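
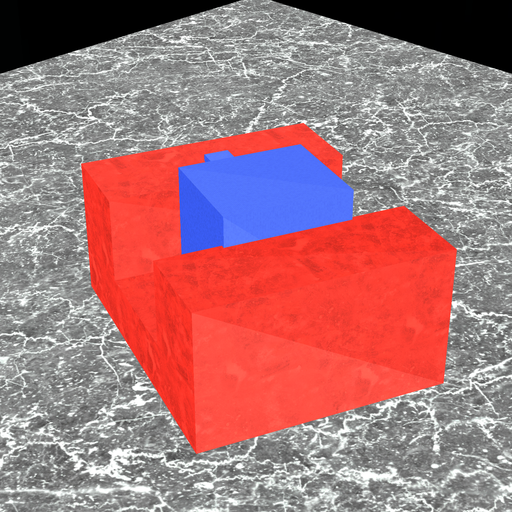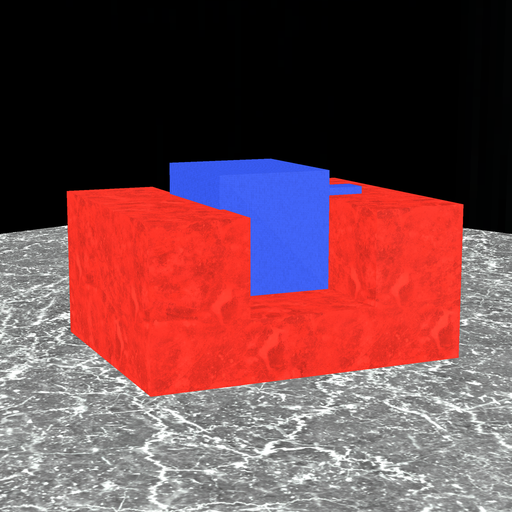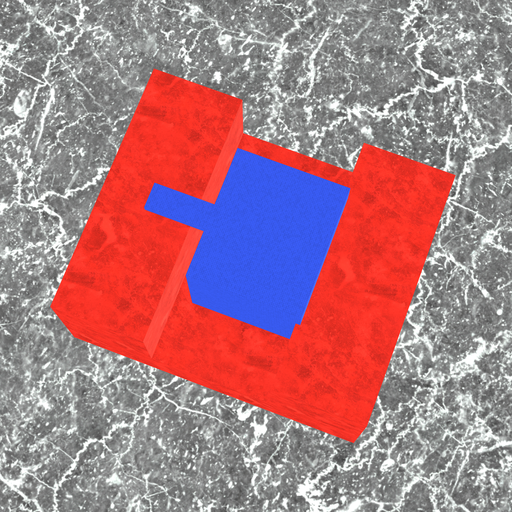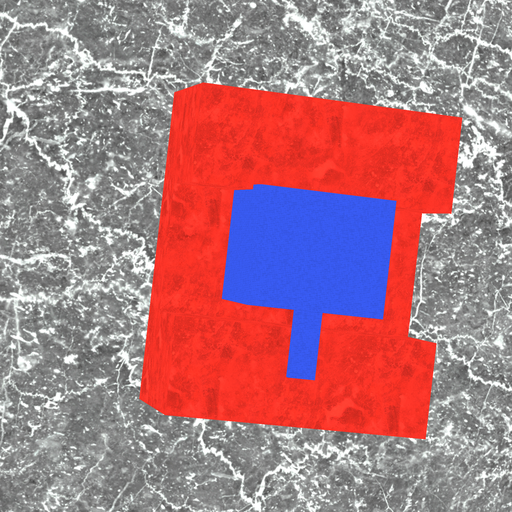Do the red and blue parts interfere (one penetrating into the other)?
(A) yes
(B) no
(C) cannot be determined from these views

(A) yes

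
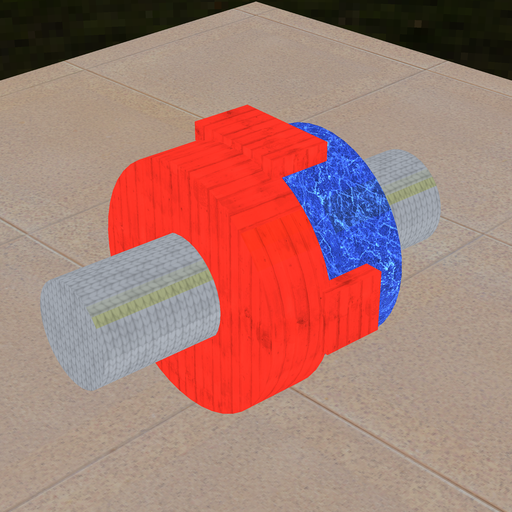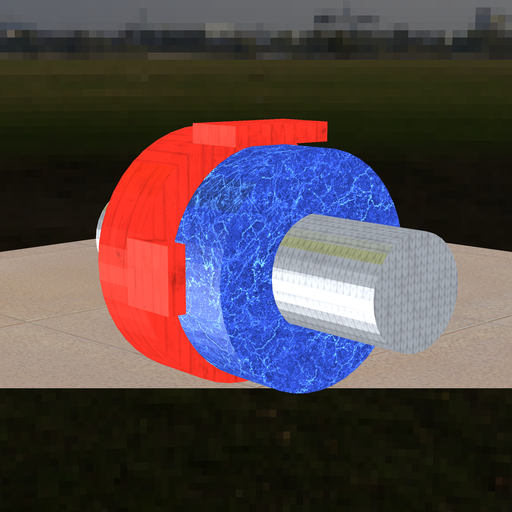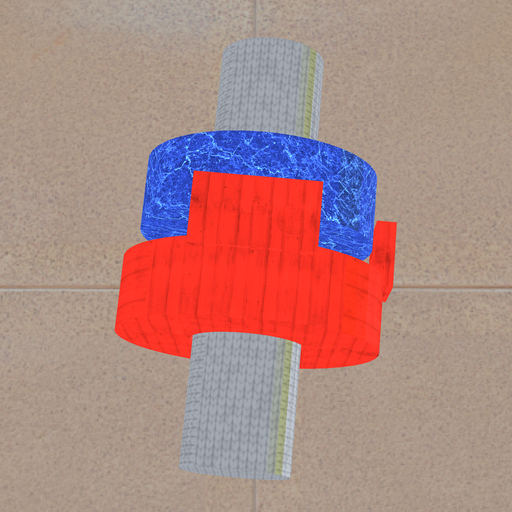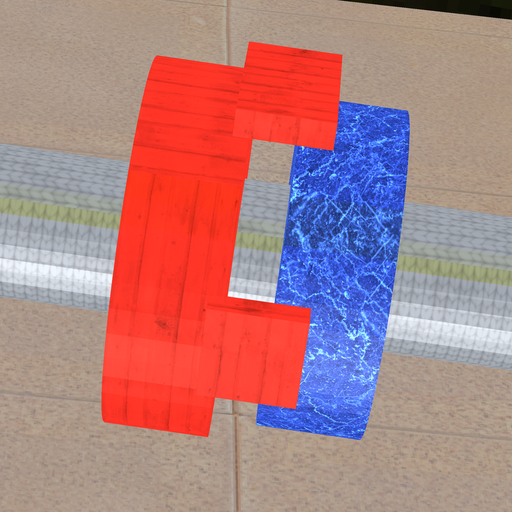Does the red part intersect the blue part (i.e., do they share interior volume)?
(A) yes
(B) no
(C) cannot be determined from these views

(B) no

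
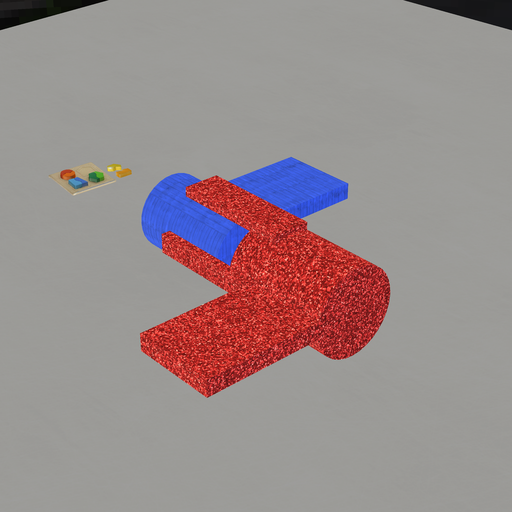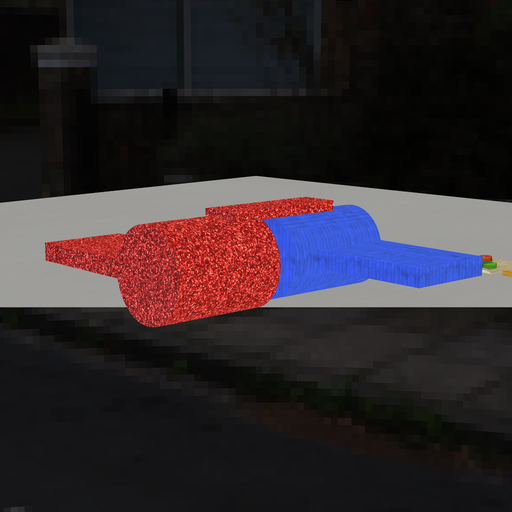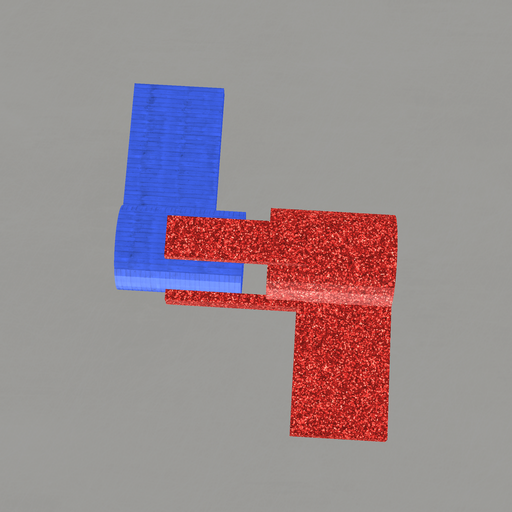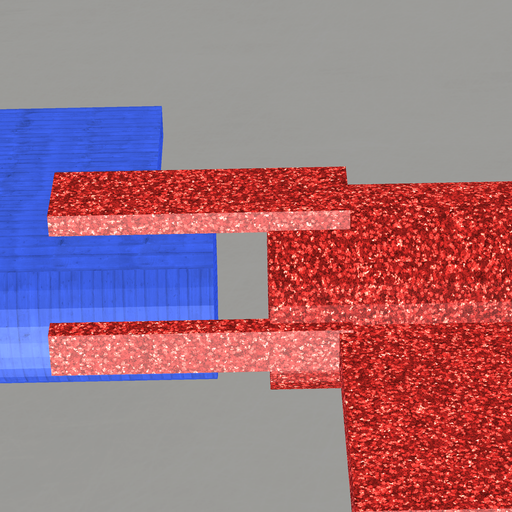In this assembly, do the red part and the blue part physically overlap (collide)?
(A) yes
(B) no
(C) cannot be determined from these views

(B) no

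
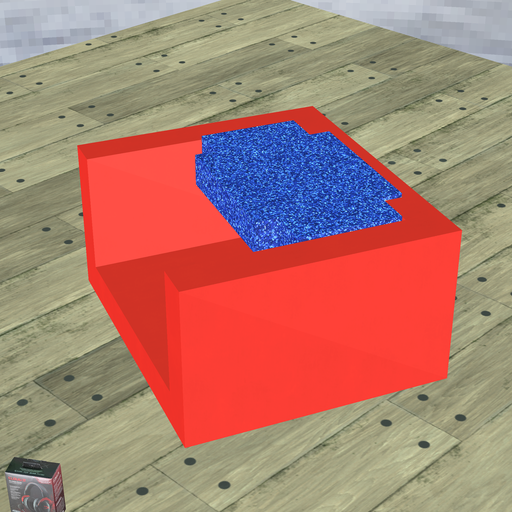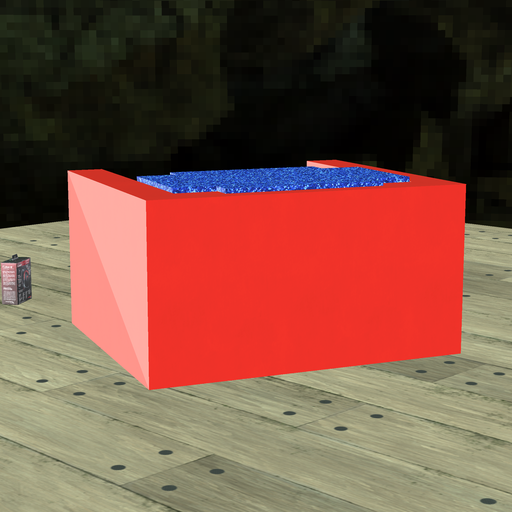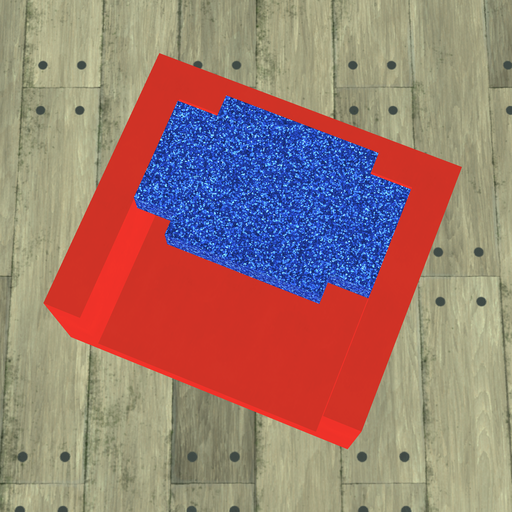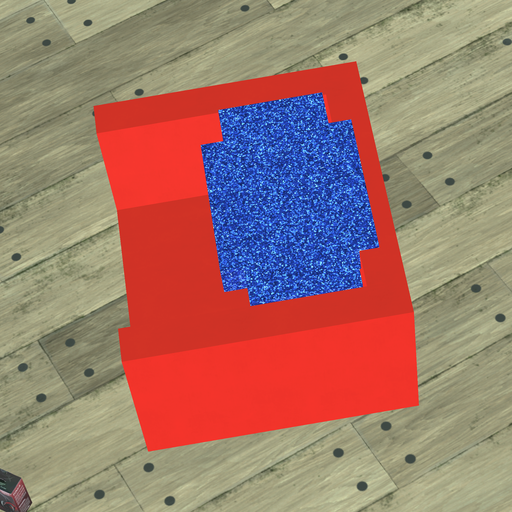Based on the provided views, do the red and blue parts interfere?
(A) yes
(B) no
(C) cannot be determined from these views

(A) yes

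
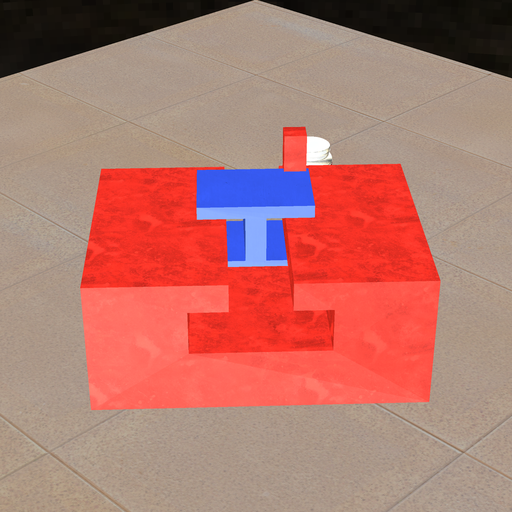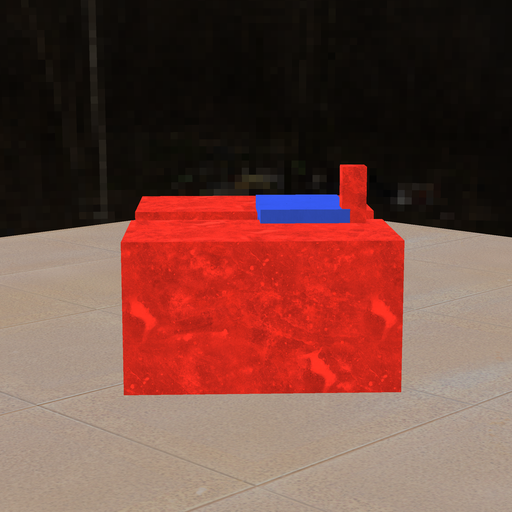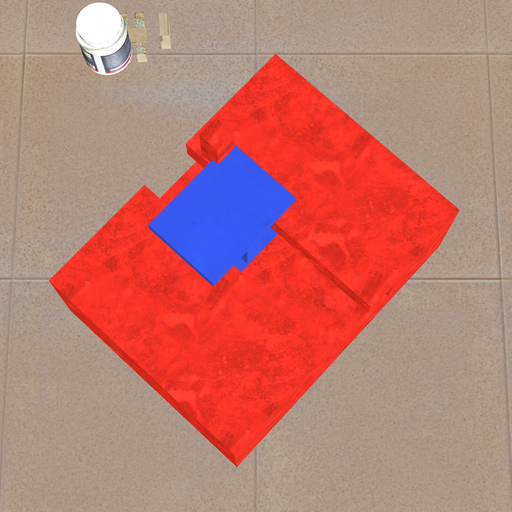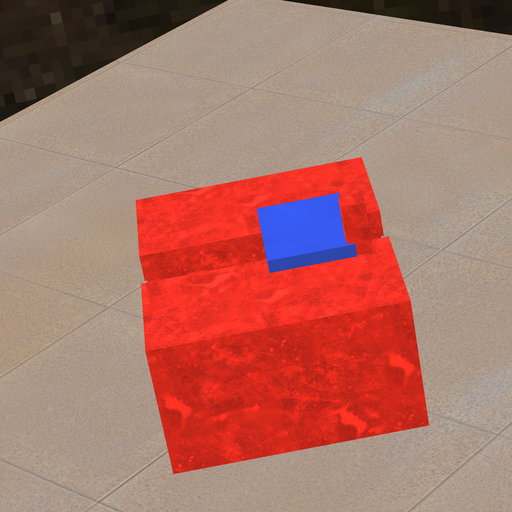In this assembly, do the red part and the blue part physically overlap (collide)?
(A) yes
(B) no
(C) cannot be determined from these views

(A) yes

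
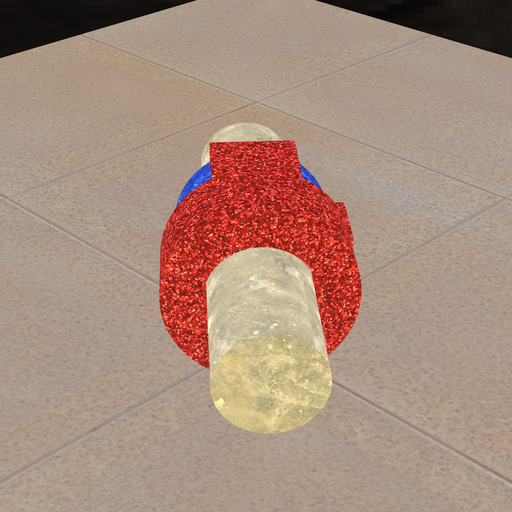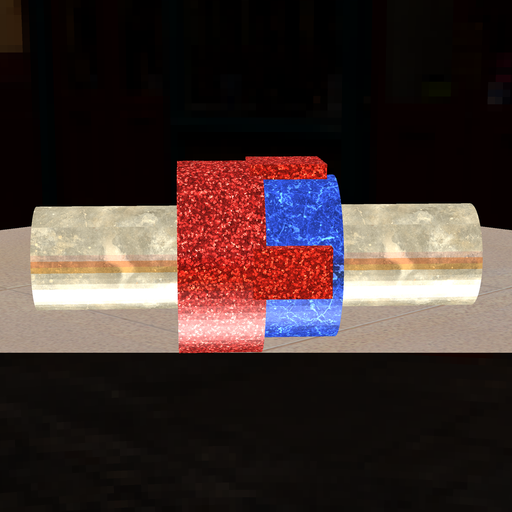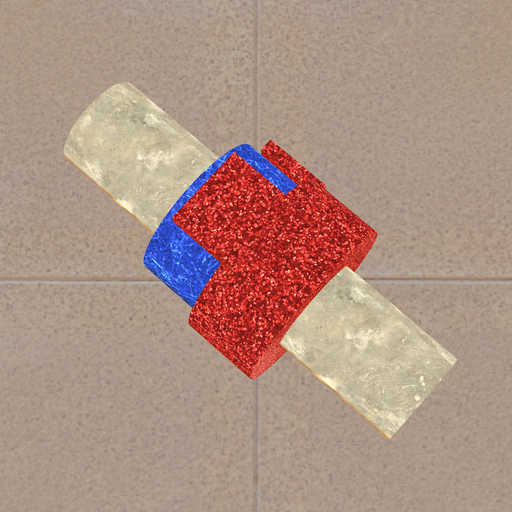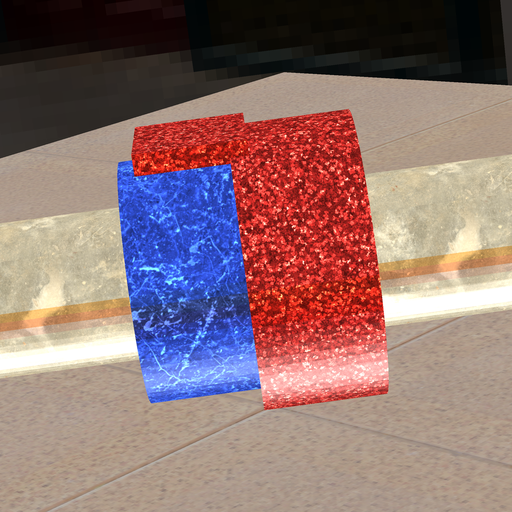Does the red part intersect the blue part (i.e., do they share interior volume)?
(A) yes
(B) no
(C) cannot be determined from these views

(A) yes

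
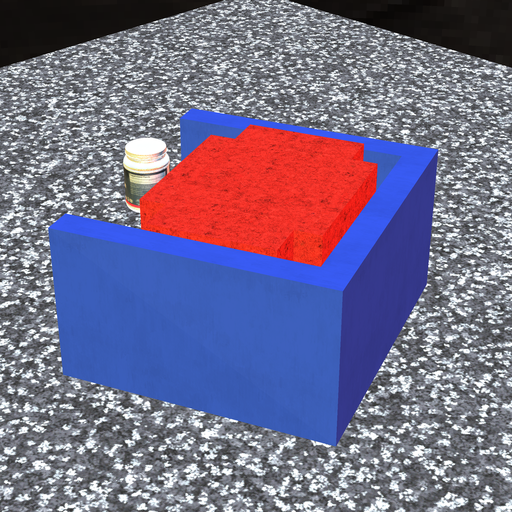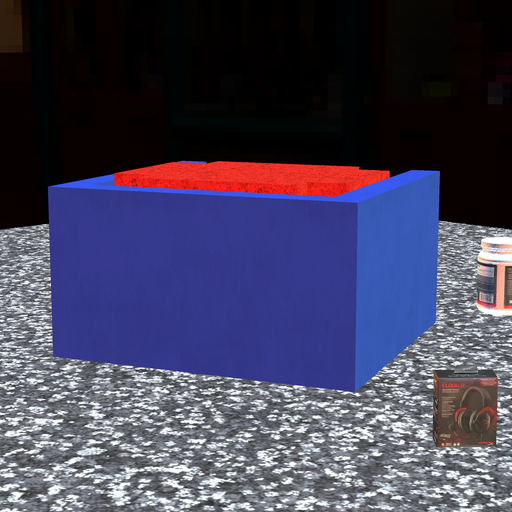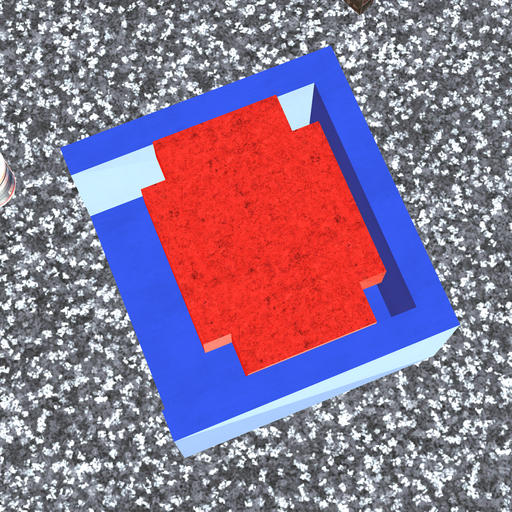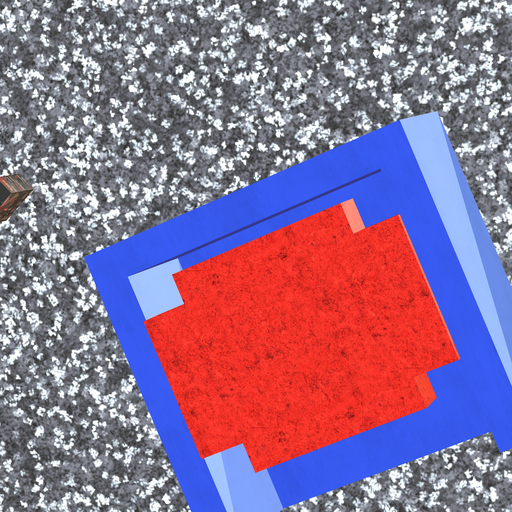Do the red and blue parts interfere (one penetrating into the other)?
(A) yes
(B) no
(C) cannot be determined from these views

(B) no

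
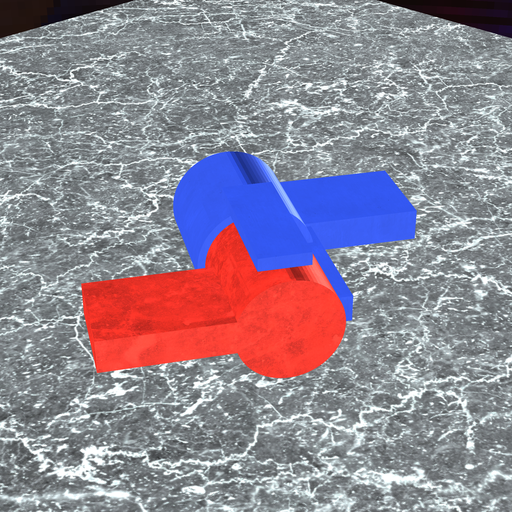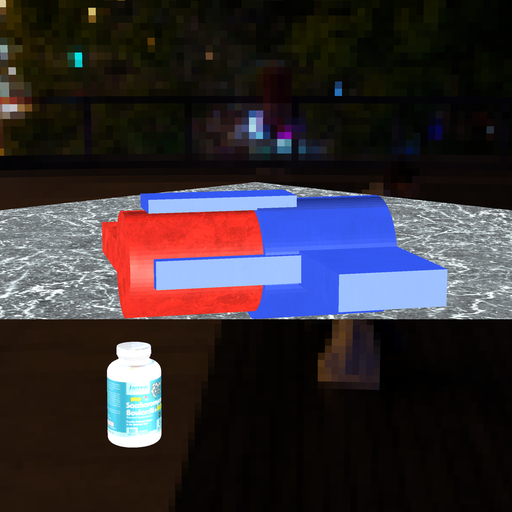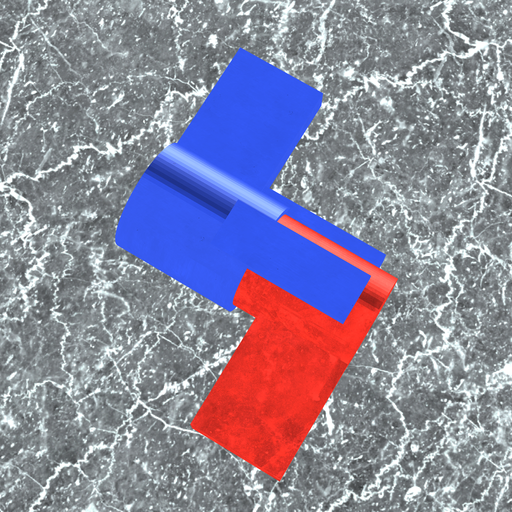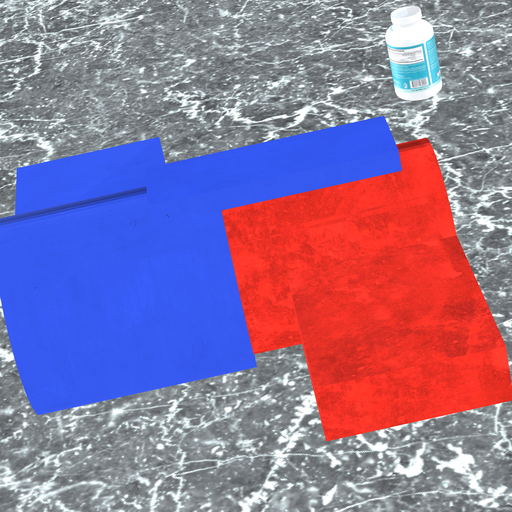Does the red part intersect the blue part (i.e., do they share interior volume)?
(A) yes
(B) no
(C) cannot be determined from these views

(A) yes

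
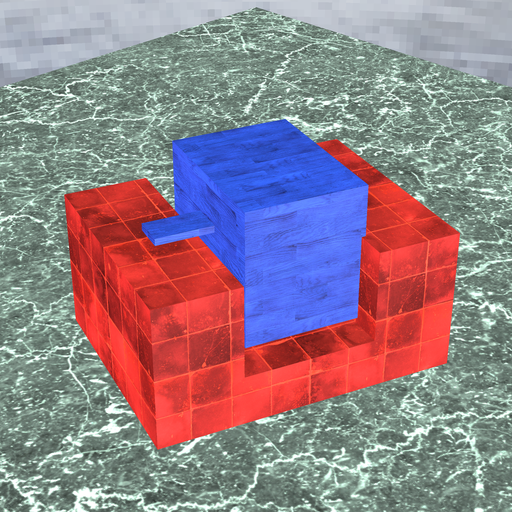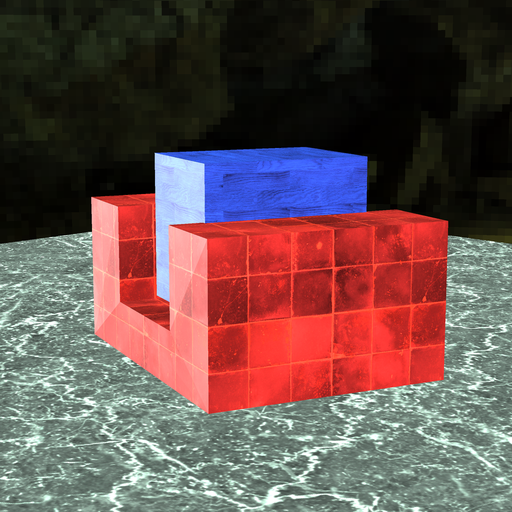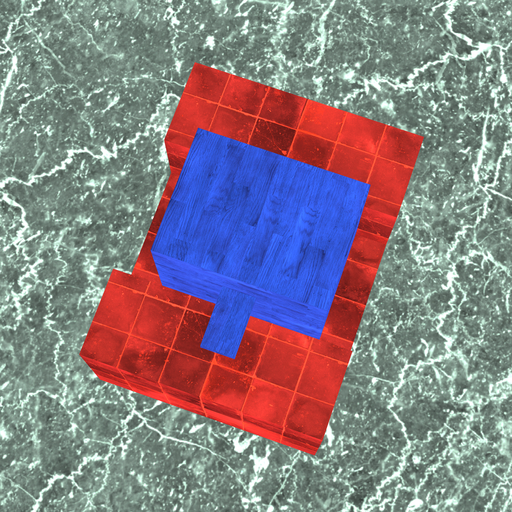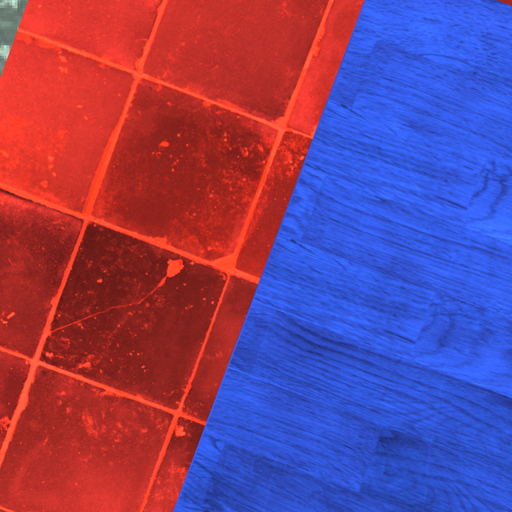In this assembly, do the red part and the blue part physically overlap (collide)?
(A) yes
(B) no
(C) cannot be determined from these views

(A) yes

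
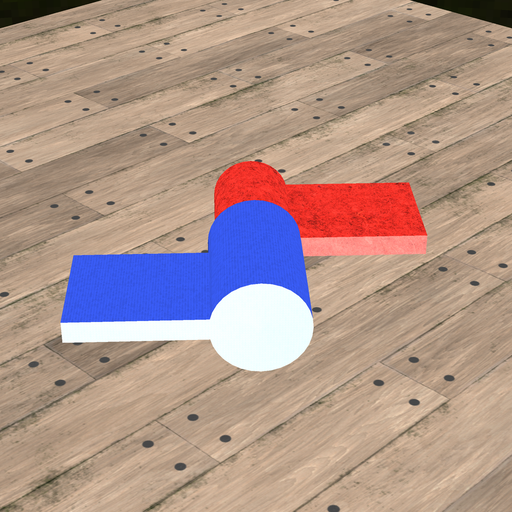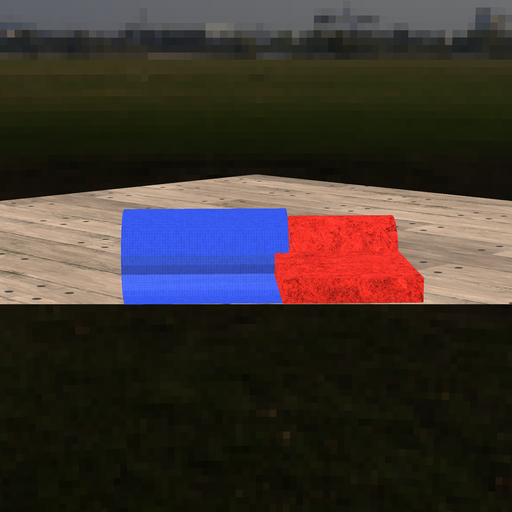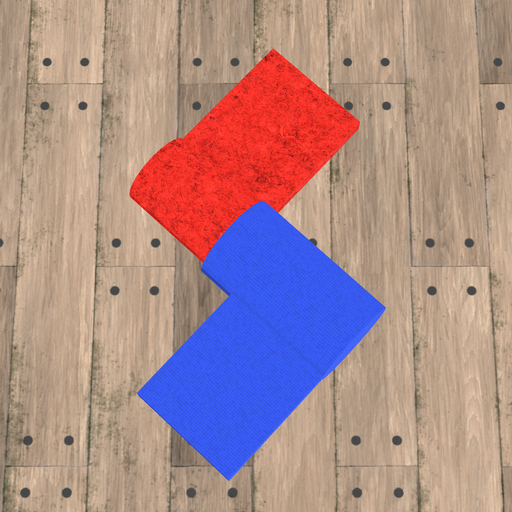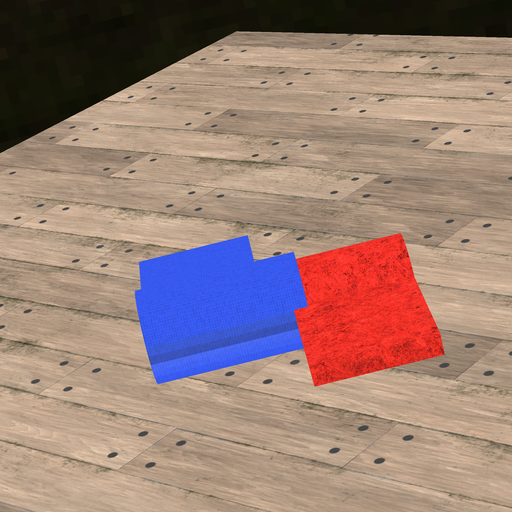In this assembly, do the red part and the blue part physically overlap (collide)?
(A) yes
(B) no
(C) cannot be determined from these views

(A) yes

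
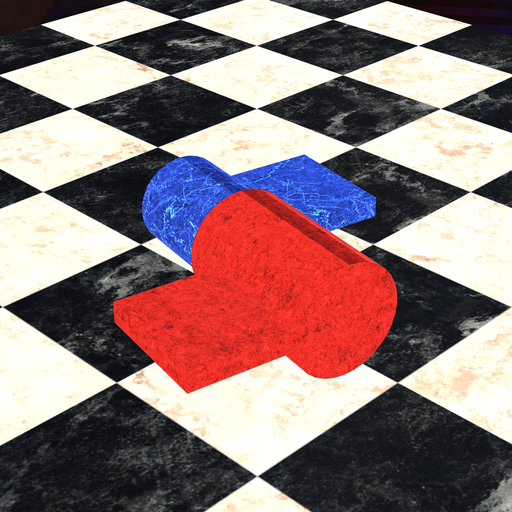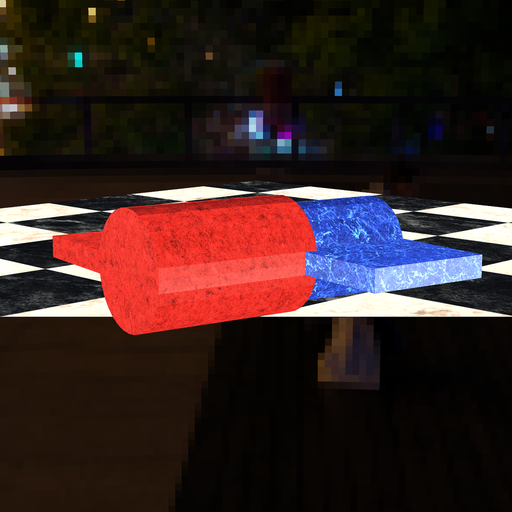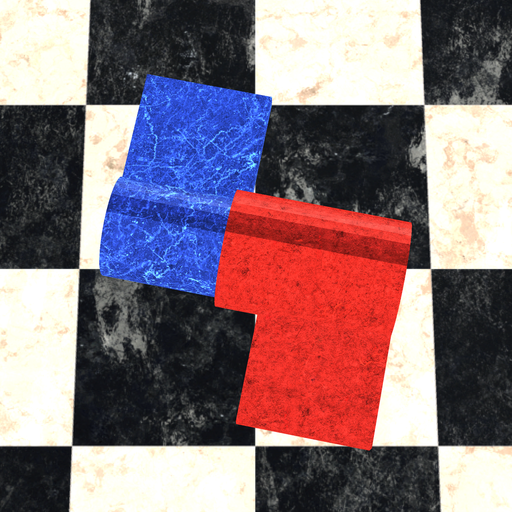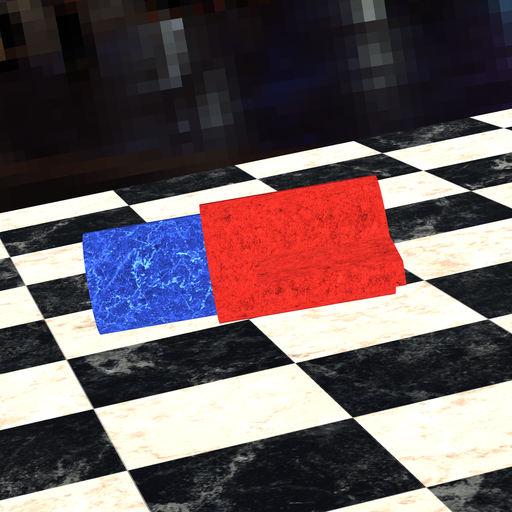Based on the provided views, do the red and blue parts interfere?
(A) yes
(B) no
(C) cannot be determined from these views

(A) yes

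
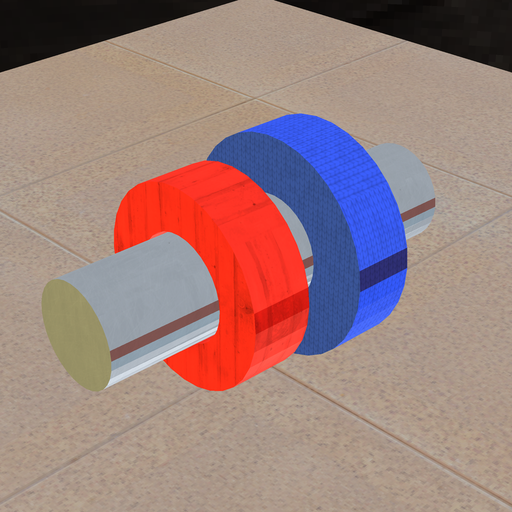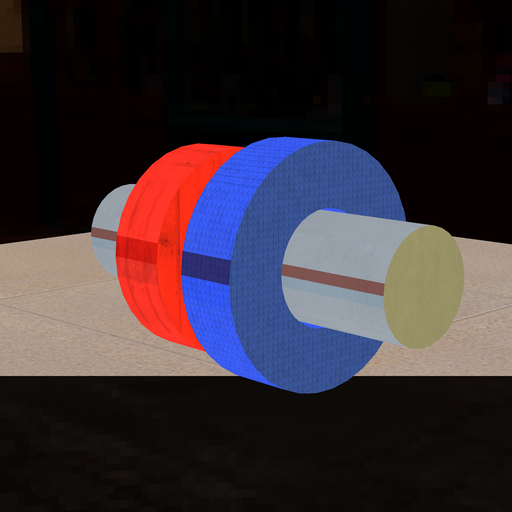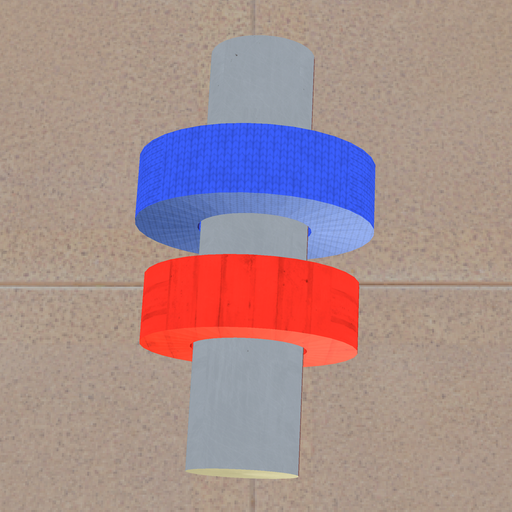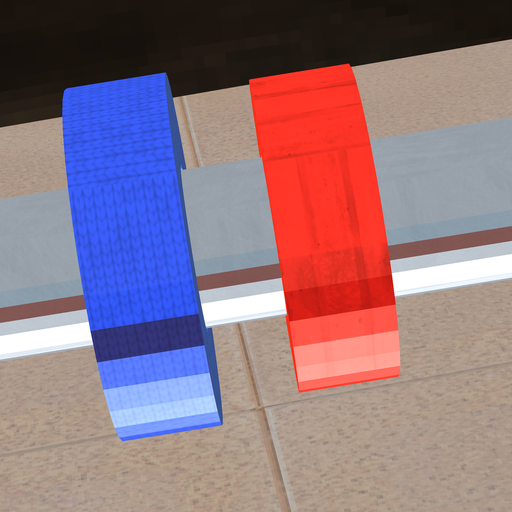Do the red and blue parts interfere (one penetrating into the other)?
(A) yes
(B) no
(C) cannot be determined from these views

(B) no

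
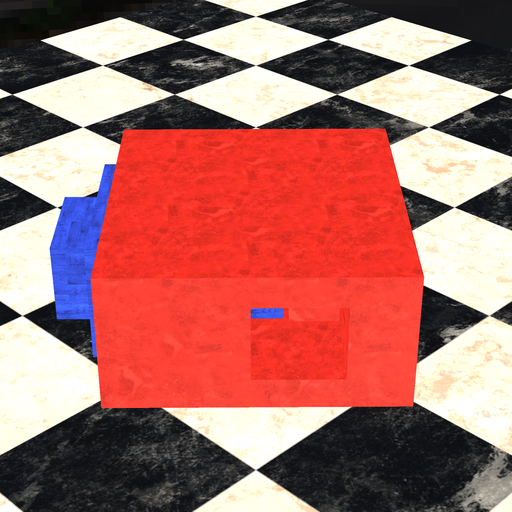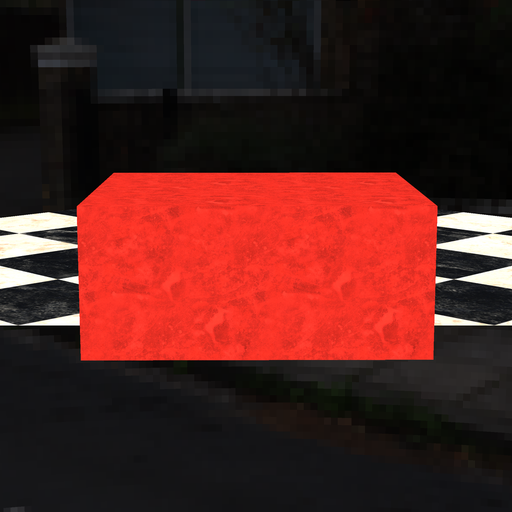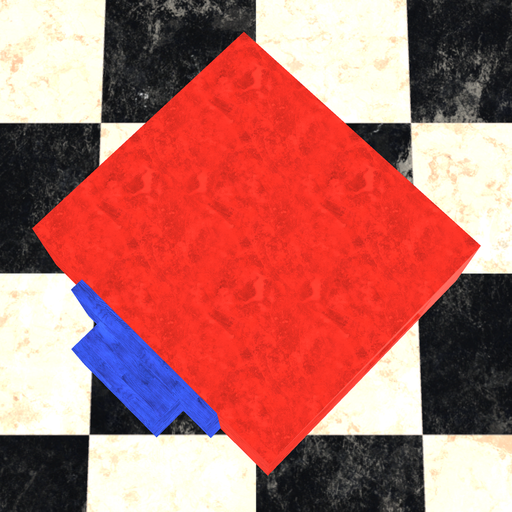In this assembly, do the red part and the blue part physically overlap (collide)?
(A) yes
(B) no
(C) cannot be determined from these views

(C) cannot be determined from these views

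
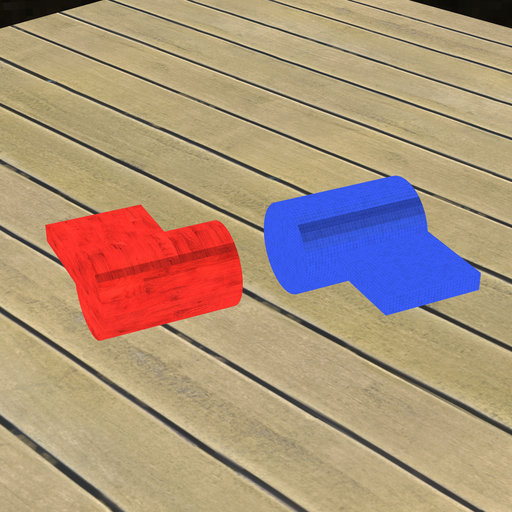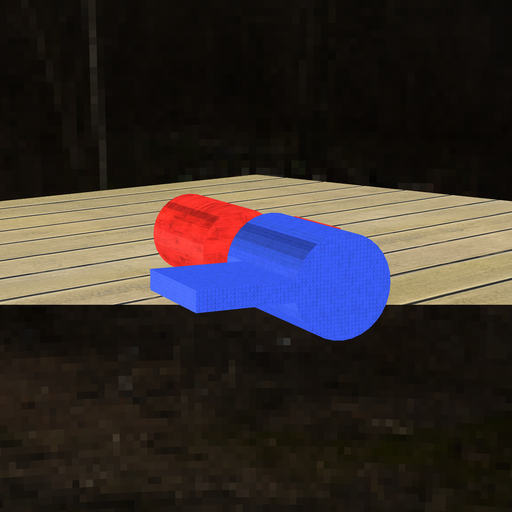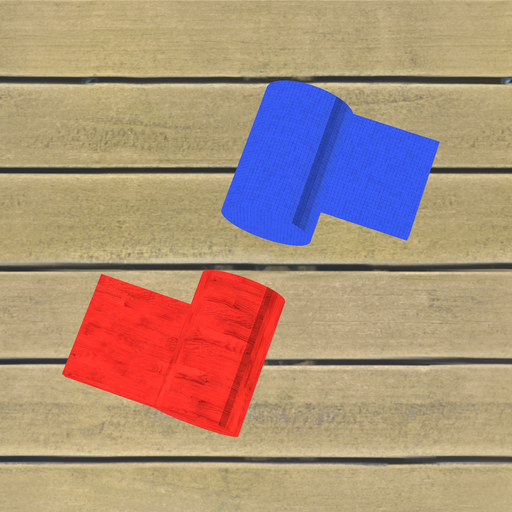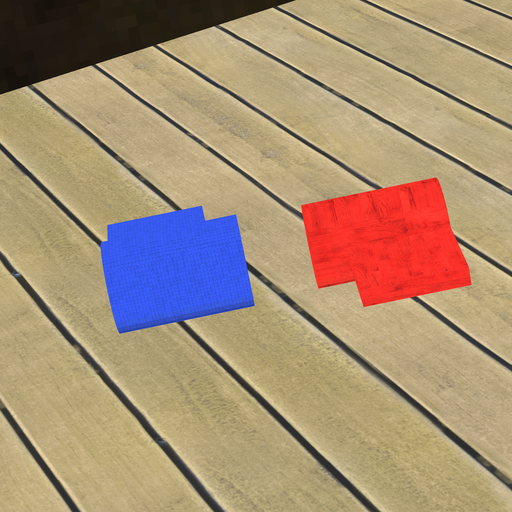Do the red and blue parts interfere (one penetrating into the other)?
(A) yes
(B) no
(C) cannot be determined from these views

(B) no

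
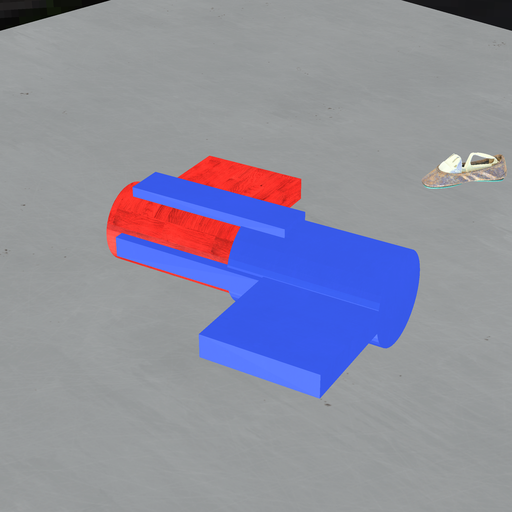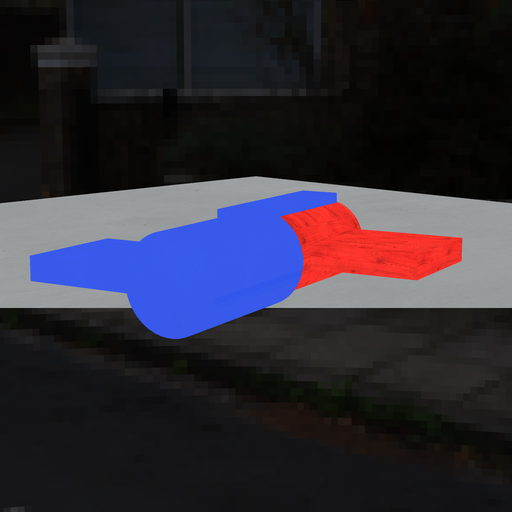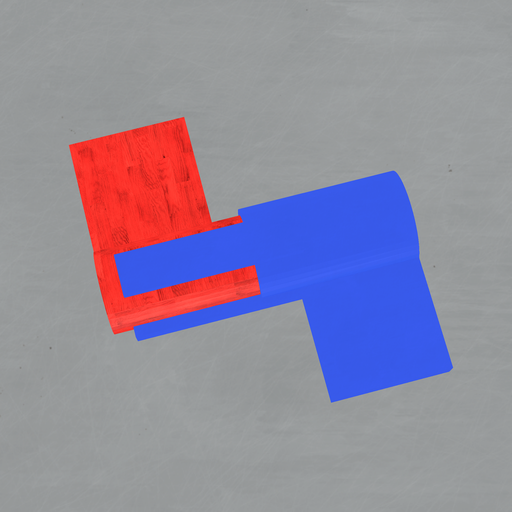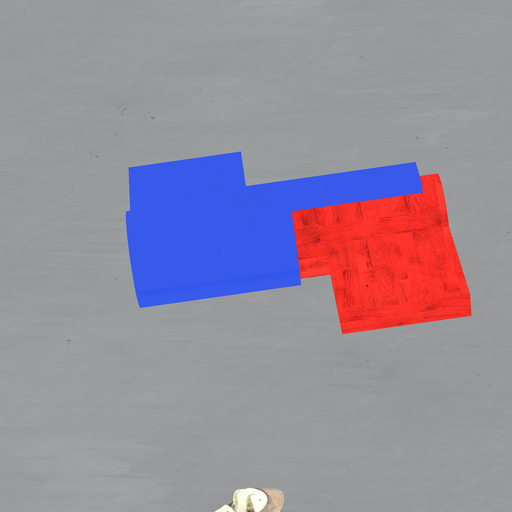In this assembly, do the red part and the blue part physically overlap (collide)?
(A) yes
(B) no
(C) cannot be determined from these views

(A) yes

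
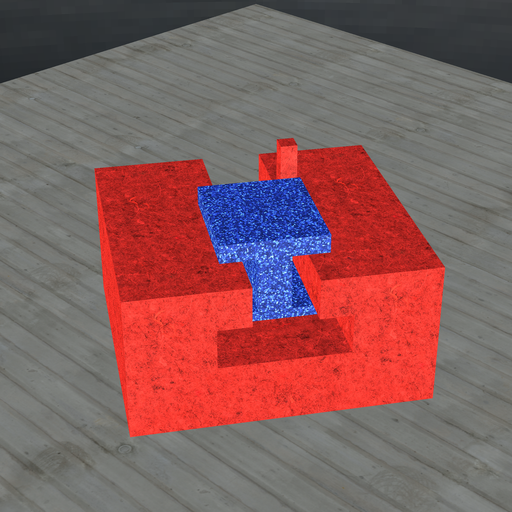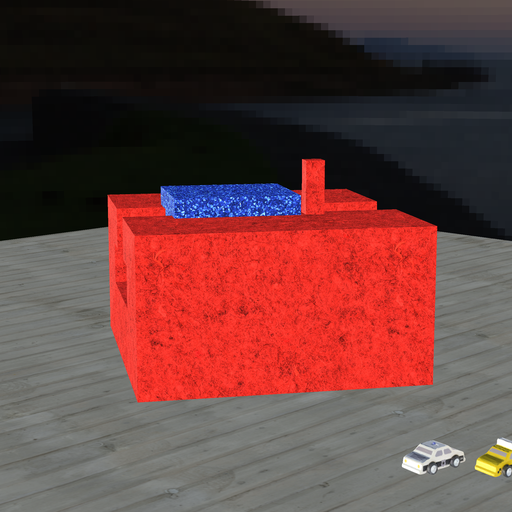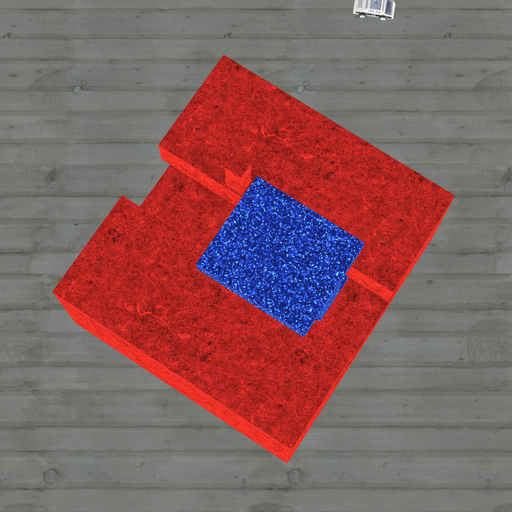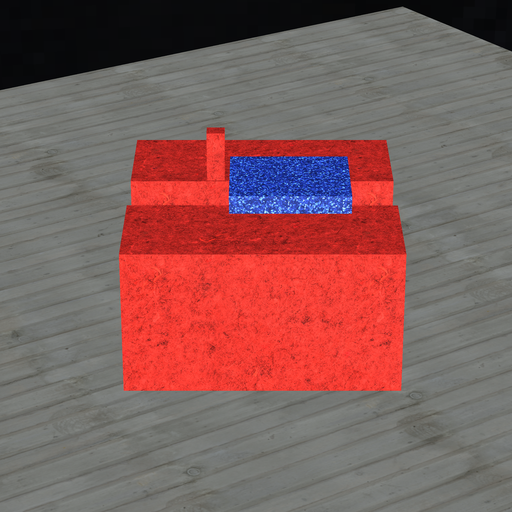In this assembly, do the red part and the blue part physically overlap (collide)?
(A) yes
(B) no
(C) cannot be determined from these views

(B) no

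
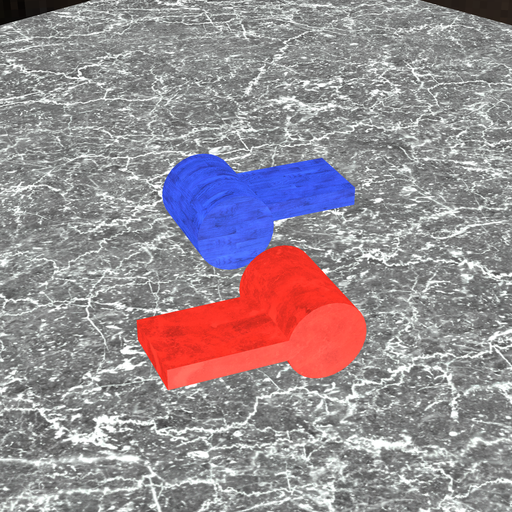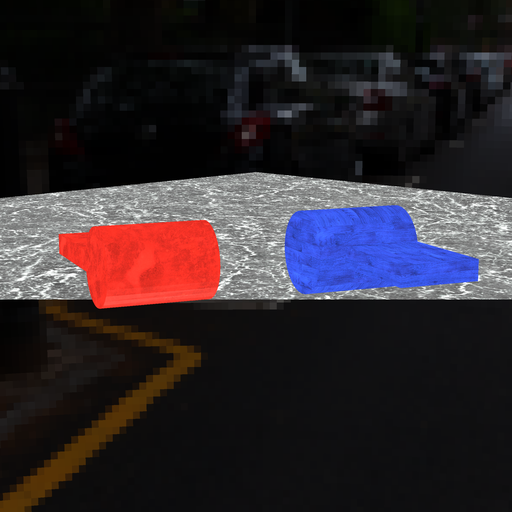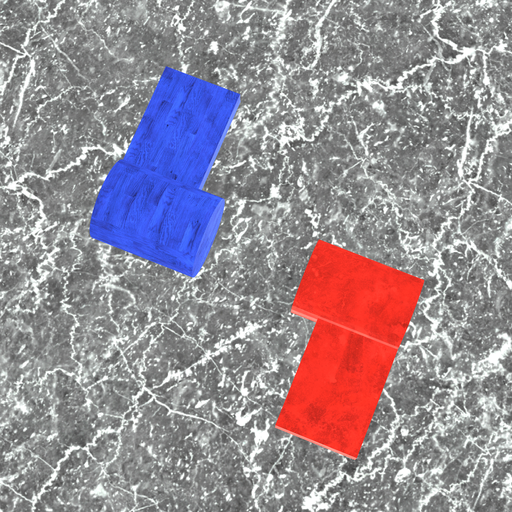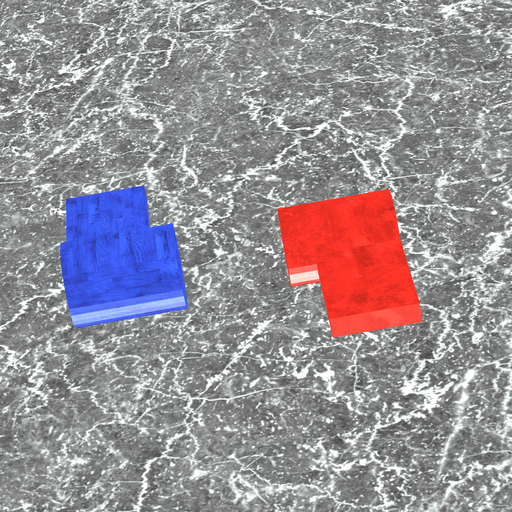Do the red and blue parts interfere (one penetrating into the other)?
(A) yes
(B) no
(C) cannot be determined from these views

(B) no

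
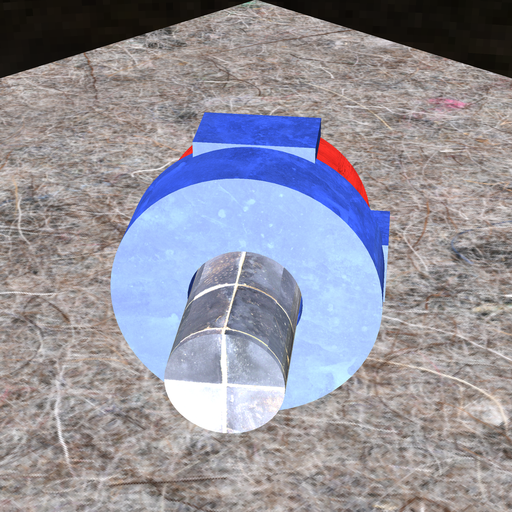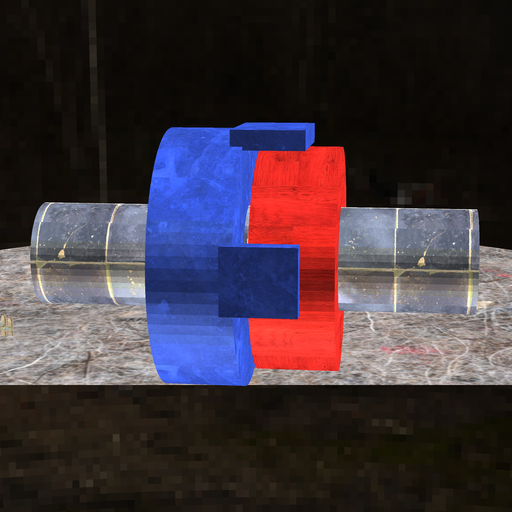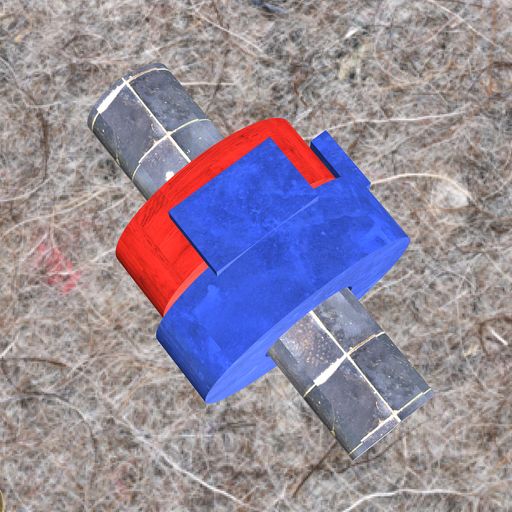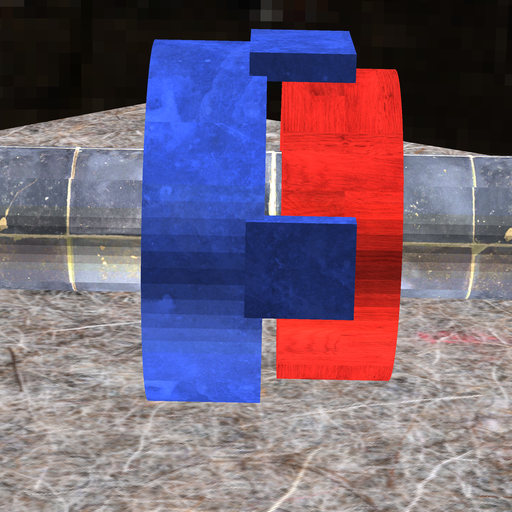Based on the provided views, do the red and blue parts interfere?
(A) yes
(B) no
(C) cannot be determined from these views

(B) no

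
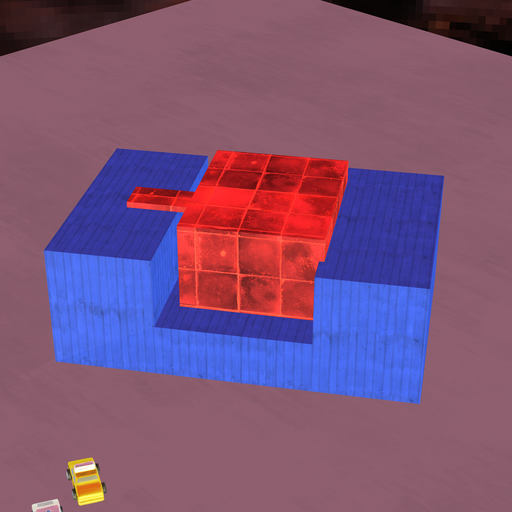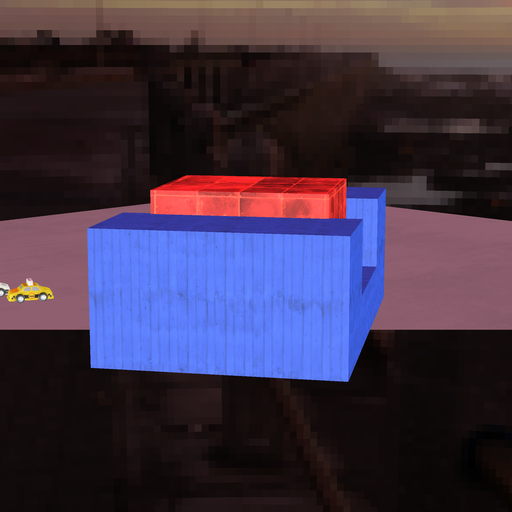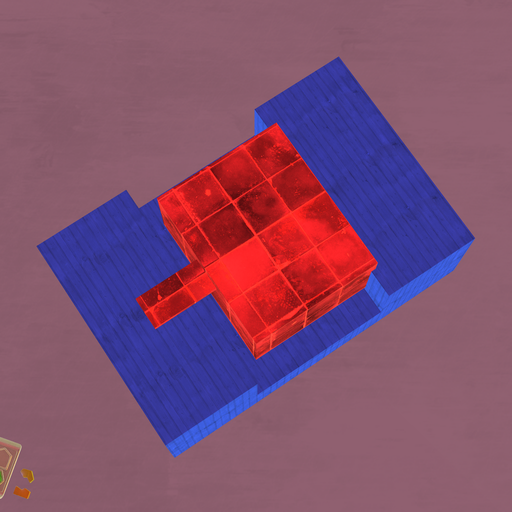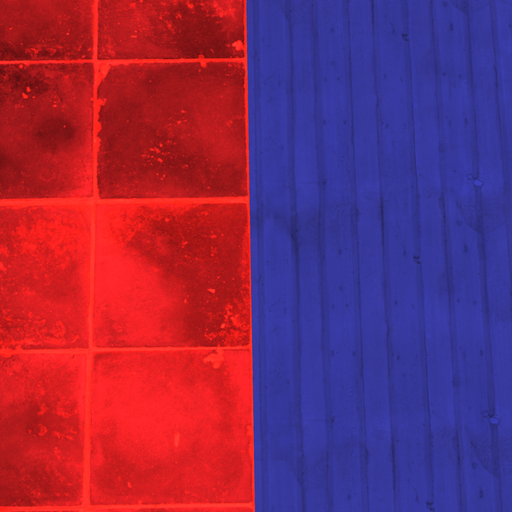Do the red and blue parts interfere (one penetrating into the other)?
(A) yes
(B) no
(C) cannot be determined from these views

(A) yes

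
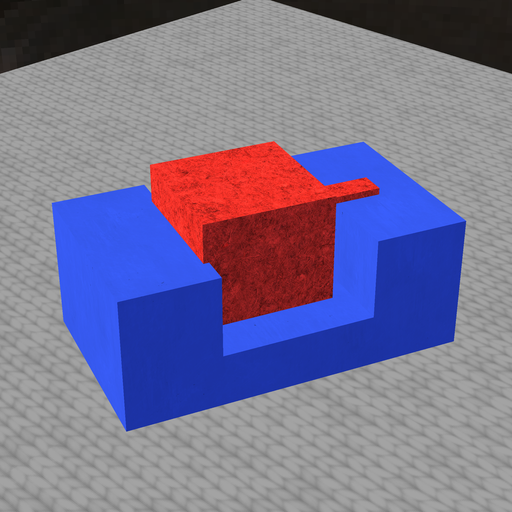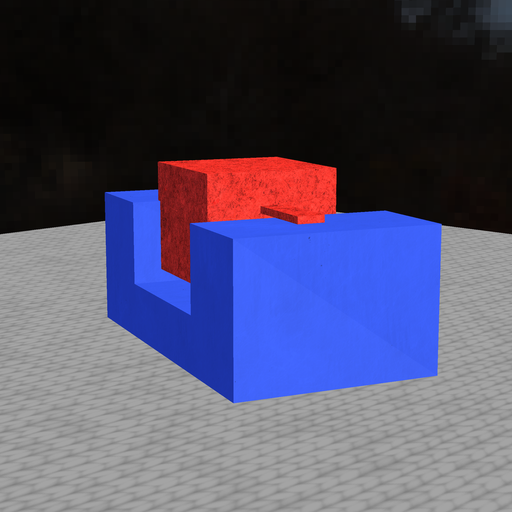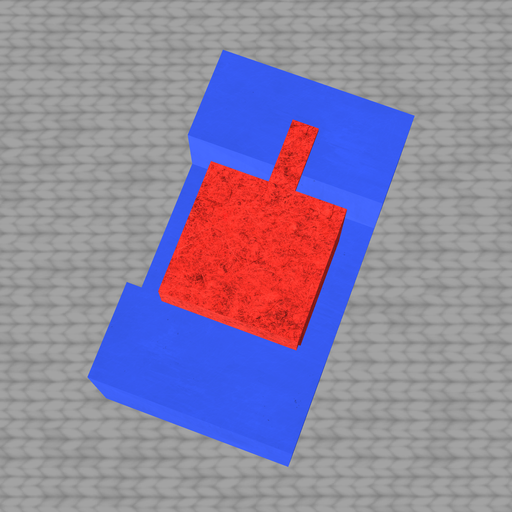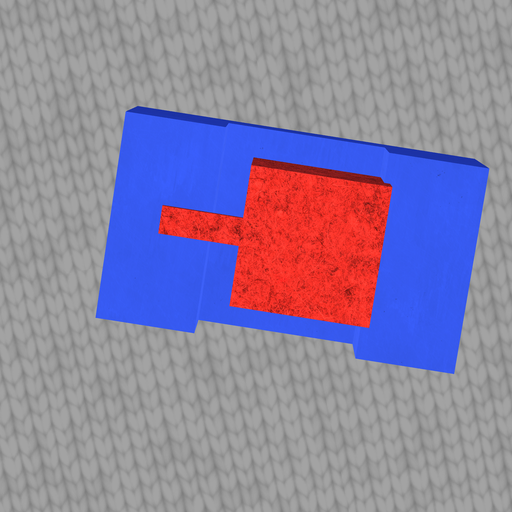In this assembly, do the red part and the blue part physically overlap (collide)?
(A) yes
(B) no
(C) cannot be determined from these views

(A) yes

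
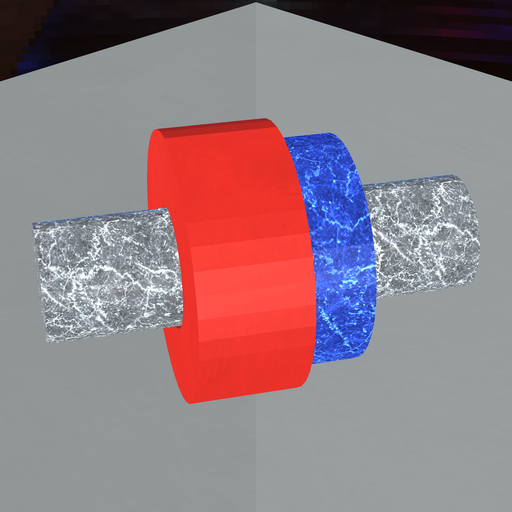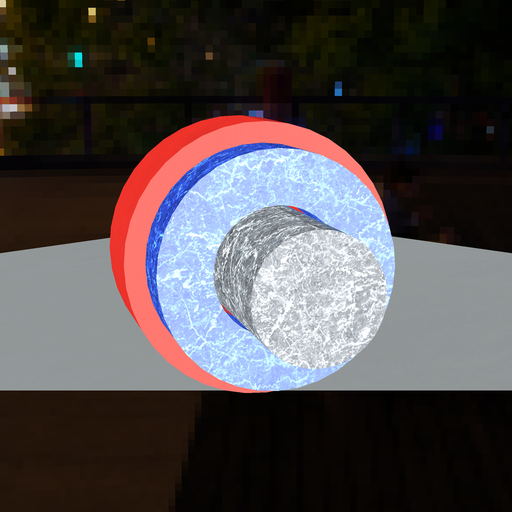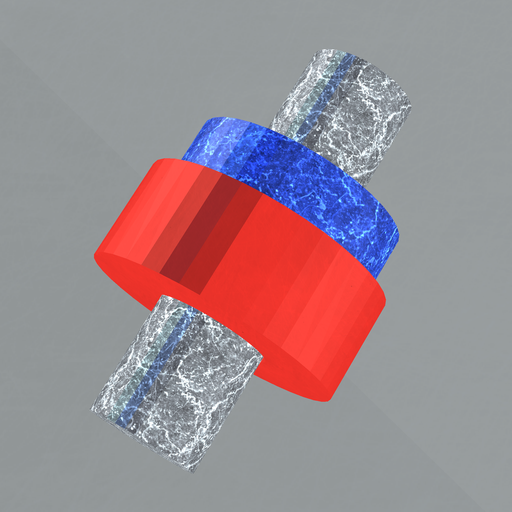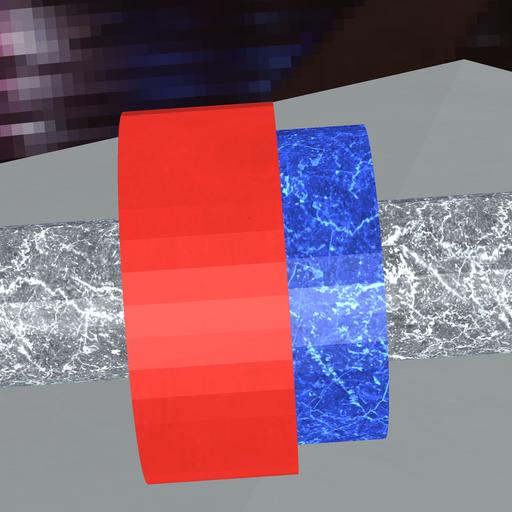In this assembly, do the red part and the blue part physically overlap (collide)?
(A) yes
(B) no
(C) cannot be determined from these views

(A) yes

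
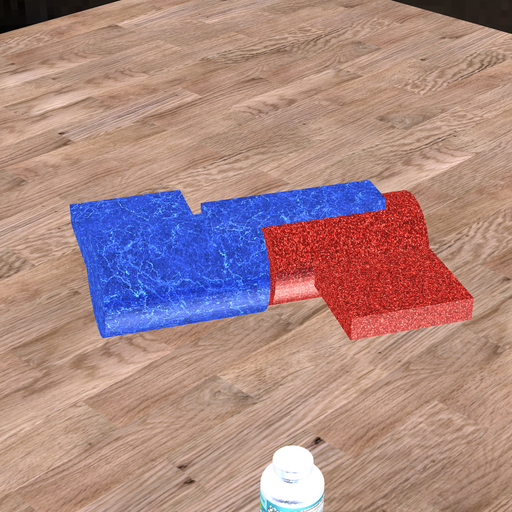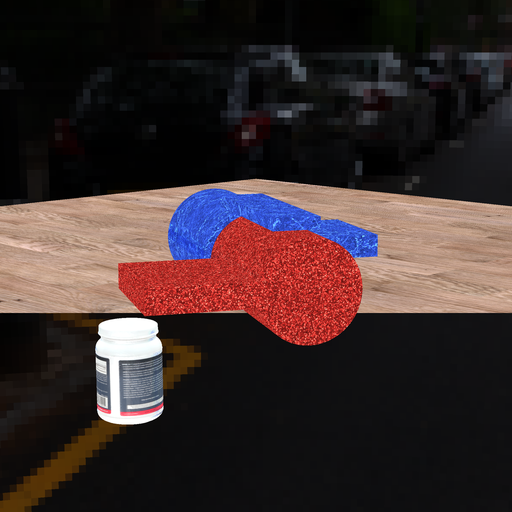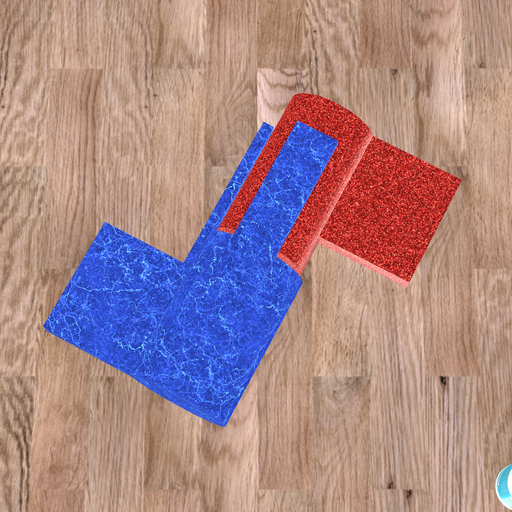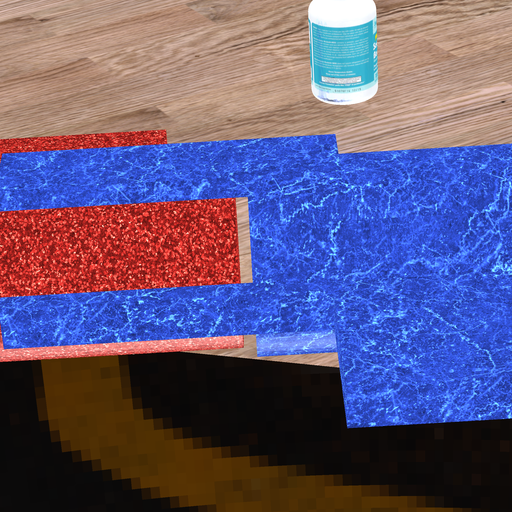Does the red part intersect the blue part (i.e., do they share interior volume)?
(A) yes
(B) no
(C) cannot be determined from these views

(B) no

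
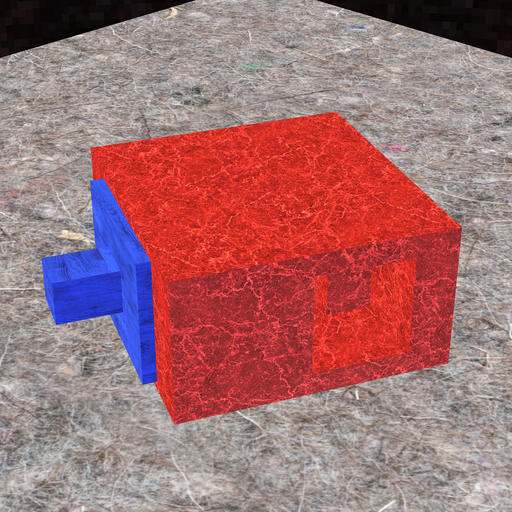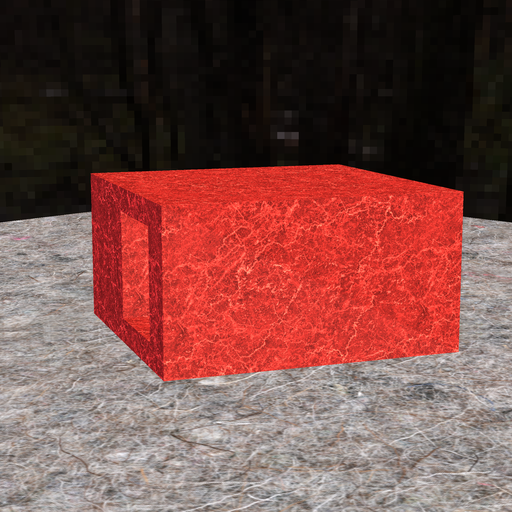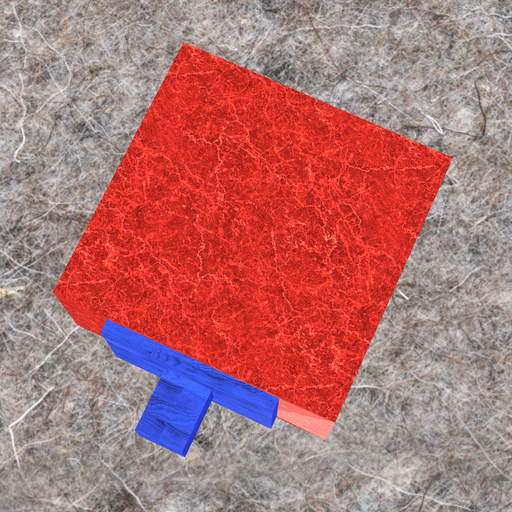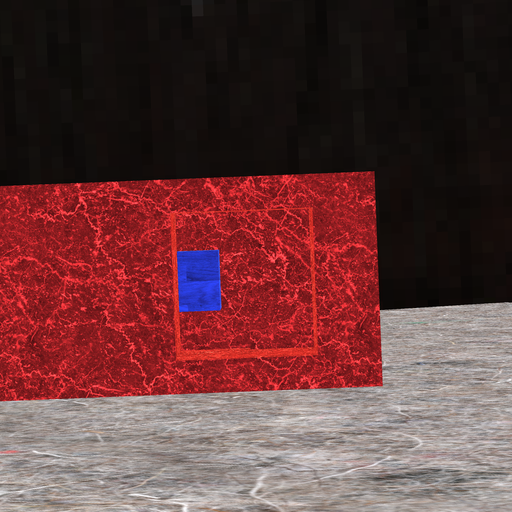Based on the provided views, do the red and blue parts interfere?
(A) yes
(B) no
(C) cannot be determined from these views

(B) no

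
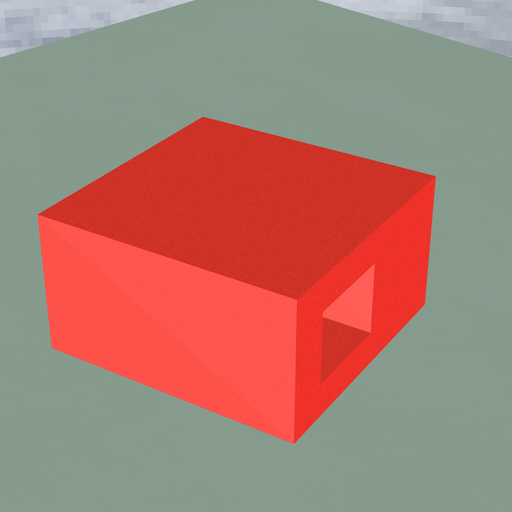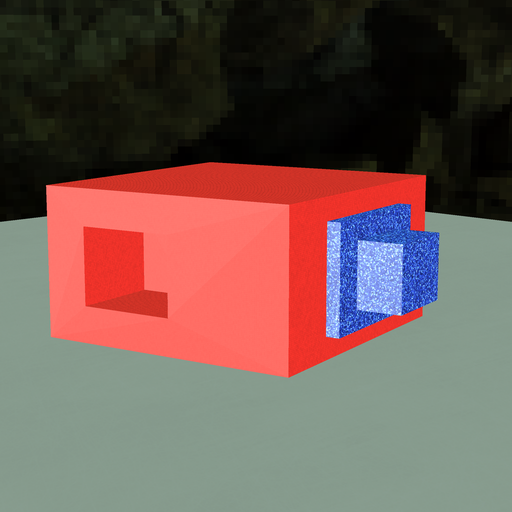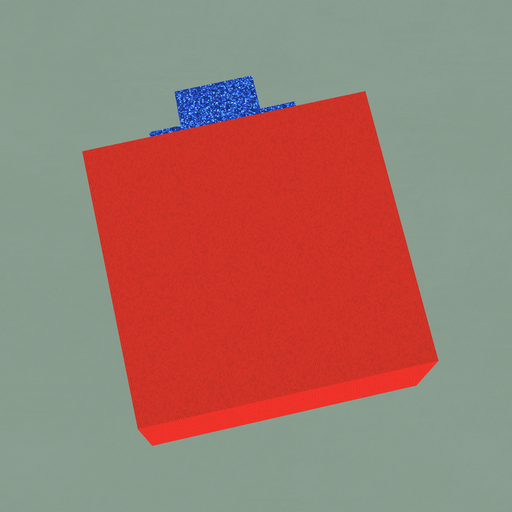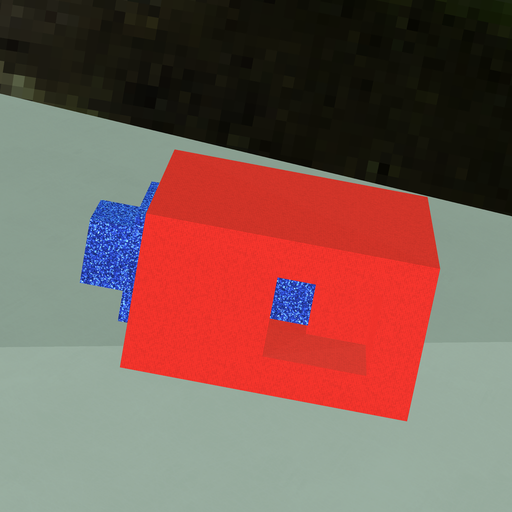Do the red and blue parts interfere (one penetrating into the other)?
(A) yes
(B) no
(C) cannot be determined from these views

(A) yes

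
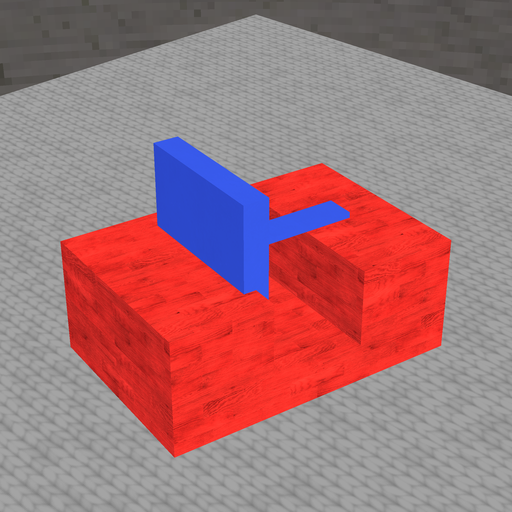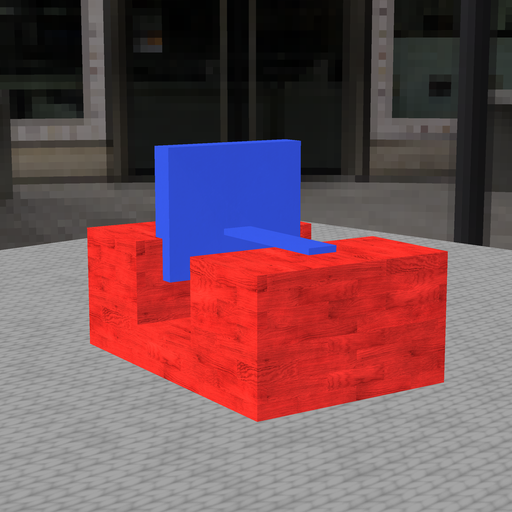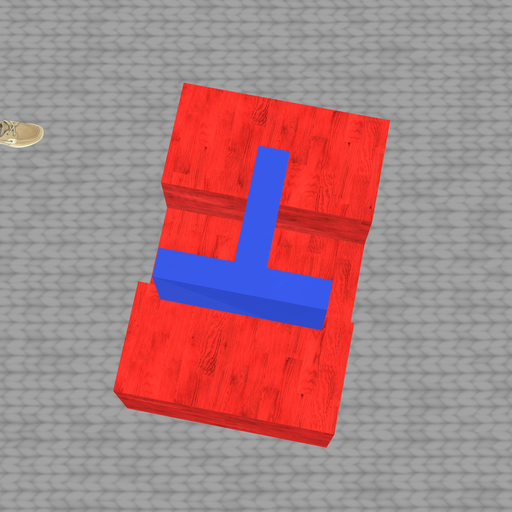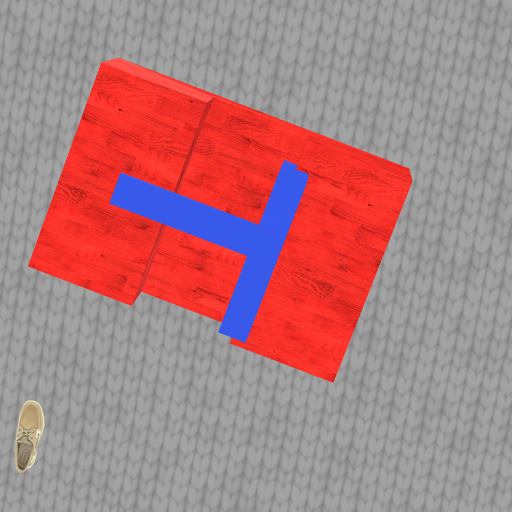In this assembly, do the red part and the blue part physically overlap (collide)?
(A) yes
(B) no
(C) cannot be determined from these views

(A) yes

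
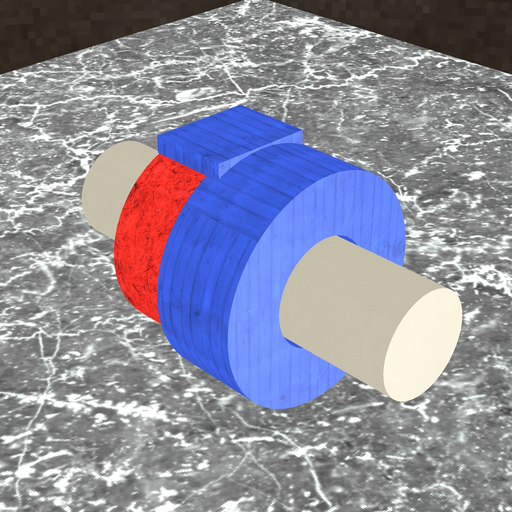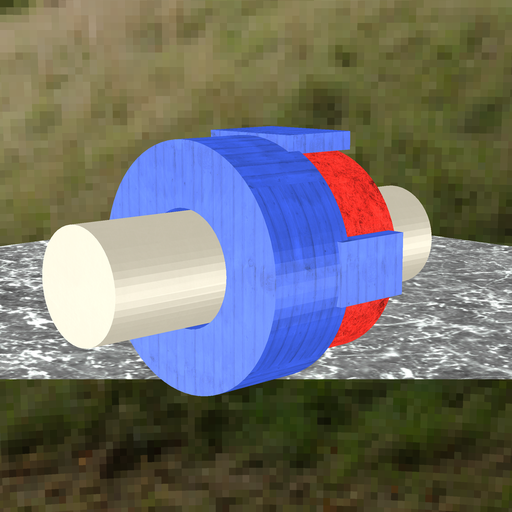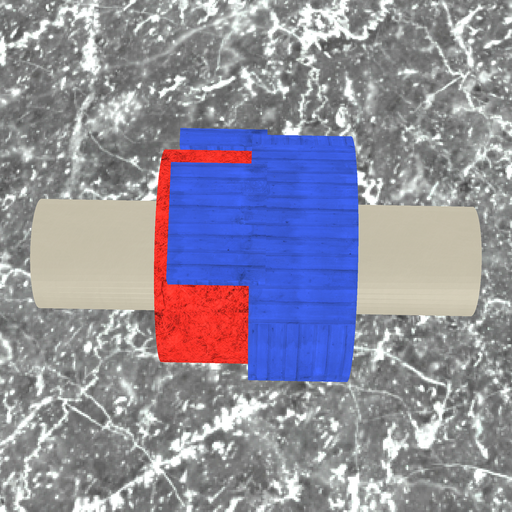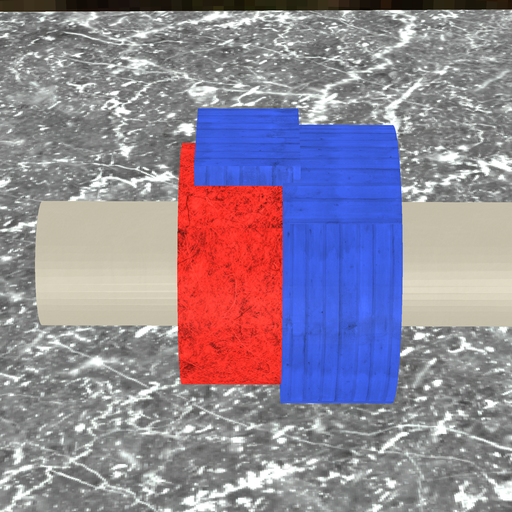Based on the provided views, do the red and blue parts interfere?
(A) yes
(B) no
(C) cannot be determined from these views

(A) yes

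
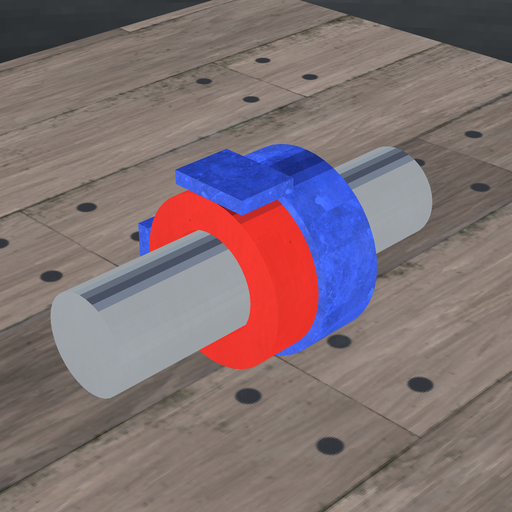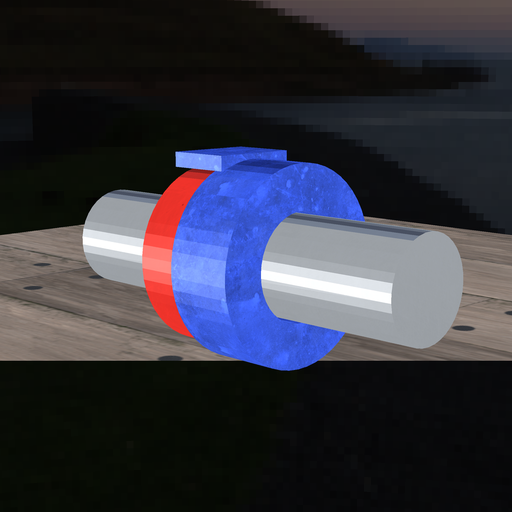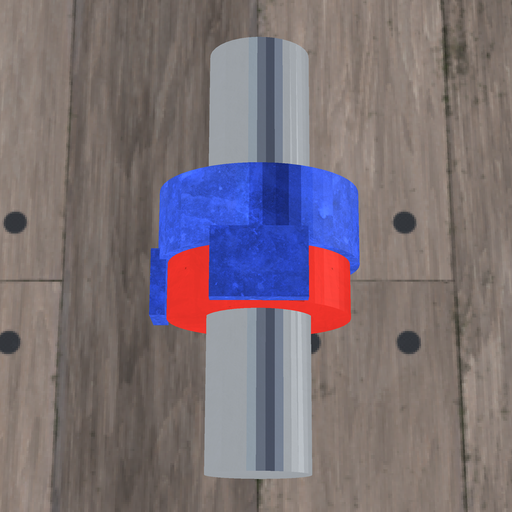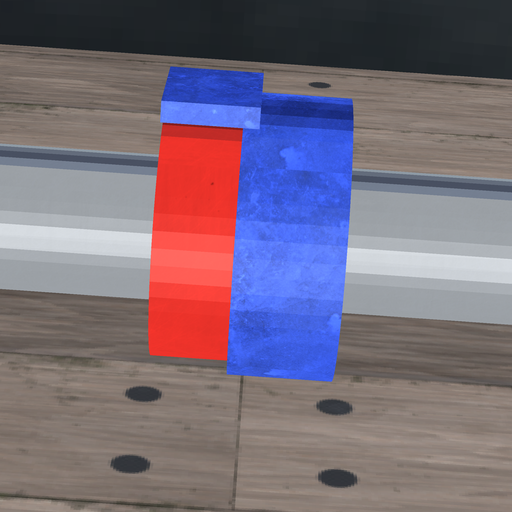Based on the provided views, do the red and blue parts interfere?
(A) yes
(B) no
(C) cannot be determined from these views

(A) yes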